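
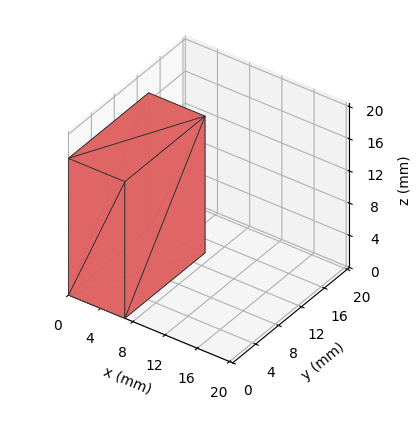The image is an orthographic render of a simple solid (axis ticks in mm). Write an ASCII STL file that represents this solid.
Reading the render: the shape is a rectangular box, roughly 7 × 14 mm footprint and 17 mm tall (dimensions read to the nearest mm from the axis ticks). For the STL, each face is triangulated and given an outward normal.

solid part
  facet normal 0.0000 0.0000 -1.0000
    outer loop
      vertex 7.0 14.0 0.0
      vertex 7.0 0.0 0.0
      vertex 0.0 0.0 0.0
    endloop
  endfacet
  facet normal 0.0000 0.0000 -1.0000
    outer loop
      vertex 0.0 14.0 0.0
      vertex 7.0 14.0 0.0
      vertex 0.0 0.0 0.0
    endloop
  endfacet
  facet normal 0.0000 0.0000 1.0000
    outer loop
      vertex 0.0 0.0 17.0
      vertex 7.0 0.0 17.0
      vertex 7.0 14.0 17.0
    endloop
  endfacet
  facet normal 0.0000 0.0000 1.0000
    outer loop
      vertex 0.0 0.0 17.0
      vertex 7.0 14.0 17.0
      vertex 0.0 14.0 17.0
    endloop
  endfacet
  facet normal 0.0000 -1.0000 0.0000
    outer loop
      vertex 0.0 0.0 0.0
      vertex 7.0 0.0 0.0
      vertex 7.0 0.0 17.0
    endloop
  endfacet
  facet normal 0.0000 -1.0000 0.0000
    outer loop
      vertex 0.0 0.0 0.0
      vertex 7.0 0.0 17.0
      vertex 0.0 0.0 17.0
    endloop
  endfacet
  facet normal 0.0000 1.0000 0.0000
    outer loop
      vertex 7.0 14.0 17.0
      vertex 7.0 14.0 0.0
      vertex 0.0 14.0 0.0
    endloop
  endfacet
  facet normal 0.0000 1.0000 0.0000
    outer loop
      vertex 0.0 14.0 17.0
      vertex 7.0 14.0 17.0
      vertex 0.0 14.0 0.0
    endloop
  endfacet
  facet normal -1.0000 0.0000 0.0000
    outer loop
      vertex 0.0 14.0 17.0
      vertex 0.0 14.0 0.0
      vertex 0.0 0.0 0.0
    endloop
  endfacet
  facet normal -1.0000 0.0000 0.0000
    outer loop
      vertex 0.0 0.0 17.0
      vertex 0.0 14.0 17.0
      vertex 0.0 0.0 0.0
    endloop
  endfacet
  facet normal 1.0000 0.0000 0.0000
    outer loop
      vertex 7.0 0.0 0.0
      vertex 7.0 14.0 0.0
      vertex 7.0 14.0 17.0
    endloop
  endfacet
  facet normal 1.0000 0.0000 0.0000
    outer loop
      vertex 7.0 0.0 0.0
      vertex 7.0 14.0 17.0
      vertex 7.0 0.0 17.0
    endloop
  endfacet
endsolid part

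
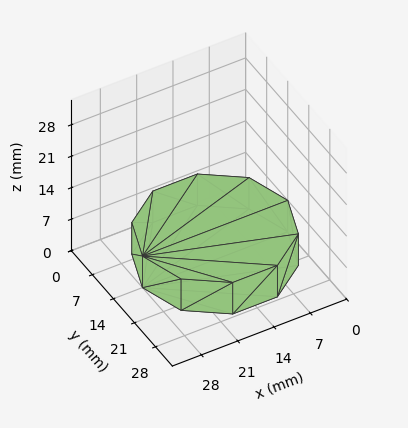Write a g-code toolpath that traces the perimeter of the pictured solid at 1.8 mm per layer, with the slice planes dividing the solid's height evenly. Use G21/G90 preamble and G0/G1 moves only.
Reading the render: the shape is a regular 10-sided prism (a cylinder approximated with 10 flat sides), circumscribed radius ≈ 14 mm, height ≈ 7 mm (dimensions read to the nearest mm from the axis ticks). For the g-code, the solid's height is divided into equal slices at the stated Δz and each level perimeter traced with G1 moves after a G0 lift.

; perimeter-only toolpath
G21 ; units = mm
G90 ; absolute positioning
G28 ; home
; layer 1
G0 Z1.8
G0 X28.0 Y14.0
G1 X25.3 Y22.2
G1 X18.3 Y27.3
G1 X9.7 Y27.3
G1 X2.7 Y22.2
G1 X0.0 Y14.0
G1 X2.7 Y5.8
G1 X9.7 Y0.7
G1 X18.3 Y0.7
G1 X25.3 Y5.8
G1 X28.0 Y14.0
; layer 2
G0 Z3.5
G0 X28.0 Y14.0
G1 X25.3 Y22.2
G1 X18.3 Y27.3
G1 X9.7 Y27.3
G1 X2.7 Y22.2
G1 X0.0 Y14.0
G1 X2.7 Y5.8
G1 X9.7 Y0.7
G1 X18.3 Y0.7
G1 X25.3 Y5.8
G1 X28.0 Y14.0
; layer 3
G0 Z5.2
G0 X28.0 Y14.0
G1 X25.3 Y22.2
G1 X18.3 Y27.3
G1 X9.7 Y27.3
G1 X2.7 Y22.2
G1 X0.0 Y14.0
G1 X2.7 Y5.8
G1 X9.7 Y0.7
G1 X18.3 Y0.7
G1 X25.3 Y5.8
G1 X28.0 Y14.0
; layer 4
G0 Z7.0
G0 X28.0 Y14.0
G1 X25.3 Y22.2
G1 X18.3 Y27.3
G1 X9.7 Y27.3
G1 X2.7 Y22.2
G1 X0.0 Y14.0
G1 X2.7 Y5.8
G1 X9.7 Y0.7
G1 X18.3 Y0.7
G1 X25.3 Y5.8
G1 X28.0 Y14.0
M2 ; end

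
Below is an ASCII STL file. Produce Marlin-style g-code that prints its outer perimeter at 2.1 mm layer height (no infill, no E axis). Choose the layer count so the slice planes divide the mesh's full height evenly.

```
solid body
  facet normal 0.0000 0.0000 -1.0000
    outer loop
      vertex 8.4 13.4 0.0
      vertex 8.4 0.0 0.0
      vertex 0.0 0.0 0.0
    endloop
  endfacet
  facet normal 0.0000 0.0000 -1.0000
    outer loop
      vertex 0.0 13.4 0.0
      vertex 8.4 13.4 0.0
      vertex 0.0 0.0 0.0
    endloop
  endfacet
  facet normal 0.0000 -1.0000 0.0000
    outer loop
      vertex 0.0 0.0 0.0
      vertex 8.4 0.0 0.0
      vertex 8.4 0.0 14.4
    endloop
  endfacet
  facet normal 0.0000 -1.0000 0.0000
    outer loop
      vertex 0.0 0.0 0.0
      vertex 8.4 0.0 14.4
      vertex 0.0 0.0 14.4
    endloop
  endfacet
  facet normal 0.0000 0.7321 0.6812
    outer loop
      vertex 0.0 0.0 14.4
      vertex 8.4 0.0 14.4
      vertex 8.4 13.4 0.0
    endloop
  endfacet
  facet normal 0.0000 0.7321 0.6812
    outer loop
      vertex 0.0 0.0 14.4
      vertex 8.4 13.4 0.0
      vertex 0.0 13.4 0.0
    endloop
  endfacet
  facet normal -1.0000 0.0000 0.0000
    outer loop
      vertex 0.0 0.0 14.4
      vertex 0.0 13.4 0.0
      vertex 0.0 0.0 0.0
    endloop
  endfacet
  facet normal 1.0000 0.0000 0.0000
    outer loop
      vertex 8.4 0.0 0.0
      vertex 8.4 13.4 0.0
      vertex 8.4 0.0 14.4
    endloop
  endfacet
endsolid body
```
; perimeter-only toolpath
G21 ; units = mm
G90 ; absolute positioning
G28 ; home
; layer 1
G0 Z2.1
G0 X0.0 Y0.0
G1 X8.4 Y0.0
G1 X8.4 Y11.5
G1 X0.0 Y11.5
G1 X0.0 Y0.0
; layer 2
G0 Z4.1
G0 X0.0 Y0.0
G1 X8.4 Y0.0
G1 X8.4 Y9.6
G1 X0.0 Y9.6
G1 X0.0 Y0.0
; layer 3
G0 Z6.2
G0 X0.0 Y0.0
G1 X8.4 Y0.0
G1 X8.4 Y7.7
G1 X0.0 Y7.7
G1 X0.0 Y0.0
; layer 4
G0 Z8.2
G0 X0.0 Y0.0
G1 X8.4 Y0.0
G1 X8.4 Y5.7
G1 X0.0 Y5.7
G1 X0.0 Y0.0
; layer 5
G0 Z10.3
G0 X0.0 Y0.0
G1 X8.4 Y0.0
G1 X8.4 Y3.8
G1 X0.0 Y3.8
G1 X0.0 Y0.0
; layer 6
G0 Z12.3
G0 X0.0 Y0.0
G1 X8.4 Y0.0
G1 X8.4 Y1.9
G1 X0.0 Y1.9
G1 X0.0 Y0.0
M2 ; end

The solid is a wedge (ramp): 8.4 × 13.4 mm base, rising to 14.4 mm along the y=0 edge and sloping linearly to z=0 at y=13.4. Slicing at Δz = 2.1 mm — 7 equal slices spanning the solid's height, so layer i sits at z = i·h/7 — gives 6 non-empty perimeters. Each is a 4-segment closed polygon; G0 lifts to the layer z and rapids to the start vertex, then G1 traces the edges. The cross-section shrinks linearly with z (the slice at the apex is degenerate and omitted).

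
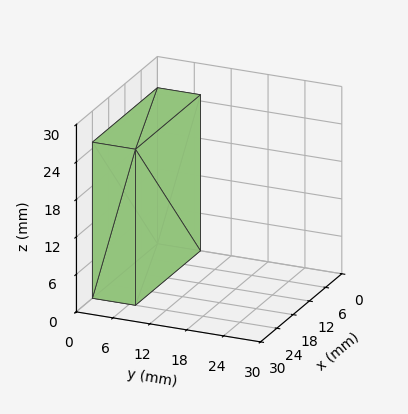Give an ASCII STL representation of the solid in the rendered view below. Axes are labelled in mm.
Reading the render: the shape is a rectangular box, roughly 24 × 7 mm footprint and 25 mm tall (dimensions read to the nearest mm from the axis ticks). For the STL, each face is triangulated and given an outward normal.

solid part
  facet normal 0.0000 0.0000 -1.0000
    outer loop
      vertex 24.00 7.00 0.00
      vertex 24.00 0.00 0.00
      vertex 0.00 0.00 0.00
    endloop
  endfacet
  facet normal 0.0000 0.0000 -1.0000
    outer loop
      vertex 0.00 7.00 0.00
      vertex 24.00 7.00 0.00
      vertex 0.00 0.00 0.00
    endloop
  endfacet
  facet normal 0.0000 0.0000 1.0000
    outer loop
      vertex 0.00 0.00 25.00
      vertex 24.00 0.00 25.00
      vertex 24.00 7.00 25.00
    endloop
  endfacet
  facet normal 0.0000 0.0000 1.0000
    outer loop
      vertex 0.00 0.00 25.00
      vertex 24.00 7.00 25.00
      vertex 0.00 7.00 25.00
    endloop
  endfacet
  facet normal 0.0000 -1.0000 0.0000
    outer loop
      vertex 0.00 0.00 0.00
      vertex 24.00 0.00 0.00
      vertex 24.00 0.00 25.00
    endloop
  endfacet
  facet normal 0.0000 -1.0000 0.0000
    outer loop
      vertex 0.00 0.00 0.00
      vertex 24.00 0.00 25.00
      vertex 0.00 0.00 25.00
    endloop
  endfacet
  facet normal 0.0000 1.0000 0.0000
    outer loop
      vertex 24.00 7.00 25.00
      vertex 24.00 7.00 0.00
      vertex 0.00 7.00 0.00
    endloop
  endfacet
  facet normal 0.0000 1.0000 0.0000
    outer loop
      vertex 0.00 7.00 25.00
      vertex 24.00 7.00 25.00
      vertex 0.00 7.00 0.00
    endloop
  endfacet
  facet normal -1.0000 0.0000 0.0000
    outer loop
      vertex 0.00 7.00 25.00
      vertex 0.00 7.00 0.00
      vertex 0.00 0.00 0.00
    endloop
  endfacet
  facet normal -1.0000 0.0000 0.0000
    outer loop
      vertex 0.00 0.00 25.00
      vertex 0.00 7.00 25.00
      vertex 0.00 0.00 0.00
    endloop
  endfacet
  facet normal 1.0000 0.0000 0.0000
    outer loop
      vertex 24.00 0.00 0.00
      vertex 24.00 7.00 0.00
      vertex 24.00 7.00 25.00
    endloop
  endfacet
  facet normal 1.0000 0.0000 0.0000
    outer loop
      vertex 24.00 0.00 0.00
      vertex 24.00 7.00 25.00
      vertex 24.00 0.00 25.00
    endloop
  endfacet
endsolid part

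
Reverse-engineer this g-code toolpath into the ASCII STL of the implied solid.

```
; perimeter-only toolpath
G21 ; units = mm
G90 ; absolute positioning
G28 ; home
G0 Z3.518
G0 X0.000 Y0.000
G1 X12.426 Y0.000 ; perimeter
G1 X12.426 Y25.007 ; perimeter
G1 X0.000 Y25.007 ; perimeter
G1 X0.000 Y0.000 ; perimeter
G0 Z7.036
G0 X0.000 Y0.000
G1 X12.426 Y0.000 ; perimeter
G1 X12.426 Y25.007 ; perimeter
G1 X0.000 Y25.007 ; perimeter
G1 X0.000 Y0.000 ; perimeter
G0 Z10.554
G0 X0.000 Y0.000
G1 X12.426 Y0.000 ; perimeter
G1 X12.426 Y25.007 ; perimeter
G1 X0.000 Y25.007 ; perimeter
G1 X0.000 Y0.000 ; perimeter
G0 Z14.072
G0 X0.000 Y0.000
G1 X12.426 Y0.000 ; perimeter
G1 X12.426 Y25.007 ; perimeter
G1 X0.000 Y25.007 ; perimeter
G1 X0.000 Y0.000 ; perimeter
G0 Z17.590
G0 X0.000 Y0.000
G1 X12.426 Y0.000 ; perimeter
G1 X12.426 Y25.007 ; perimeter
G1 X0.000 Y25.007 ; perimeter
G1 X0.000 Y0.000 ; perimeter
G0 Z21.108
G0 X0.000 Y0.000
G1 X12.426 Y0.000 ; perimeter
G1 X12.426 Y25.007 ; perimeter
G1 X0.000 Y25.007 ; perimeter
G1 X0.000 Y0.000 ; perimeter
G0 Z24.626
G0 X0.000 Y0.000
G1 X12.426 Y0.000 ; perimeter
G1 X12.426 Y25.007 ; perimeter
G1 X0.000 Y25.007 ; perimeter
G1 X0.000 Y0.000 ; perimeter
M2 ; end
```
solid part
  facet normal 0.0000 0.0000 -1.0000
    outer loop
      vertex 12.426 25.007 0.000
      vertex 12.426 0.000 0.000
      vertex 0.000 0.000 0.000
    endloop
  endfacet
  facet normal 0.0000 0.0000 -1.0000
    outer loop
      vertex 0.000 25.007 0.000
      vertex 12.426 25.007 0.000
      vertex 0.000 0.000 0.000
    endloop
  endfacet
  facet normal 0.0000 0.0000 1.0000
    outer loop
      vertex 0.000 0.000 24.626
      vertex 12.426 0.000 24.626
      vertex 12.426 25.007 24.626
    endloop
  endfacet
  facet normal 0.0000 0.0000 1.0000
    outer loop
      vertex 0.000 0.000 24.626
      vertex 12.426 25.007 24.626
      vertex 0.000 25.007 24.626
    endloop
  endfacet
  facet normal 0.0000 -1.0000 0.0000
    outer loop
      vertex 0.000 0.000 0.000
      vertex 12.426 0.000 0.000
      vertex 12.426 0.000 24.626
    endloop
  endfacet
  facet normal 0.0000 -1.0000 0.0000
    outer loop
      vertex 0.000 0.000 0.000
      vertex 12.426 0.000 24.626
      vertex 0.000 0.000 24.626
    endloop
  endfacet
  facet normal 0.0000 1.0000 0.0000
    outer loop
      vertex 12.426 25.007 24.626
      vertex 12.426 25.007 0.000
      vertex 0.000 25.007 0.000
    endloop
  endfacet
  facet normal 0.0000 1.0000 0.0000
    outer loop
      vertex 0.000 25.007 24.626
      vertex 12.426 25.007 24.626
      vertex 0.000 25.007 0.000
    endloop
  endfacet
  facet normal -1.0000 0.0000 0.0000
    outer loop
      vertex 0.000 25.007 24.626
      vertex 0.000 25.007 0.000
      vertex 0.000 0.000 0.000
    endloop
  endfacet
  facet normal -1.0000 0.0000 0.0000
    outer loop
      vertex 0.000 0.000 24.626
      vertex 0.000 25.007 24.626
      vertex 0.000 0.000 0.000
    endloop
  endfacet
  facet normal 1.0000 0.0000 0.0000
    outer loop
      vertex 12.426 0.000 0.000
      vertex 12.426 25.007 0.000
      vertex 12.426 25.007 24.626
    endloop
  endfacet
  facet normal 1.0000 0.0000 0.0000
    outer loop
      vertex 12.426 0.000 0.000
      vertex 12.426 25.007 24.626
      vertex 12.426 0.000 24.626
    endloop
  endfacet
endsolid part

The G0 Z moves step by Δz≈3.518 mm. Every layer's G1 loop is the same polygon, so the solid is a straight extrusion of it from z=0 to z≈24.6. Closing with flat bottom and top caps and triangulating gives 12 facets — a rectangular box, roughly 12.4 × 25 mm footprint and 24.6 mm tall.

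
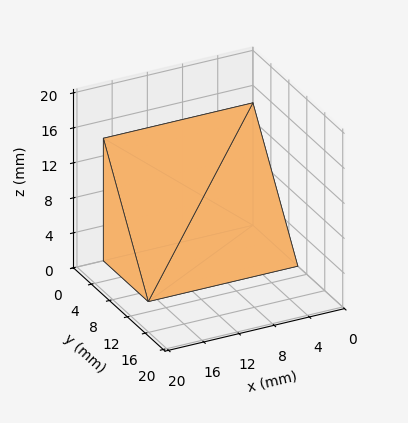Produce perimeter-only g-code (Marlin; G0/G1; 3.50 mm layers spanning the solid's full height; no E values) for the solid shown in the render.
Reading the render: the shape is a wedge (ramp): 17 × 10 mm base, rising to 14 mm along the y=0 edge and sloping linearly to z=0 at y=10 (dimensions read to the nearest mm from the axis ticks). For the g-code, the solid's height is divided into equal slices at the stated Δz and each level perimeter traced with G1 moves after a G0 lift.

; perimeter-only toolpath
G21 ; units = mm
G90 ; absolute positioning
G28 ; home
; layer 1
G0 Z3.50
G0 X0.00 Y0.00
G1 X17.00 Y0.00
G1 X17.00 Y7.50
G1 X0.00 Y7.50
G1 X0.00 Y0.00
; layer 2
G0 Z7.00
G0 X0.00 Y0.00
G1 X17.00 Y0.00
G1 X17.00 Y5.00
G1 X0.00 Y5.00
G1 X0.00 Y0.00
; layer 3
G0 Z10.50
G0 X0.00 Y0.00
G1 X17.00 Y0.00
G1 X17.00 Y2.50
G1 X0.00 Y2.50
G1 X0.00 Y0.00
M2 ; end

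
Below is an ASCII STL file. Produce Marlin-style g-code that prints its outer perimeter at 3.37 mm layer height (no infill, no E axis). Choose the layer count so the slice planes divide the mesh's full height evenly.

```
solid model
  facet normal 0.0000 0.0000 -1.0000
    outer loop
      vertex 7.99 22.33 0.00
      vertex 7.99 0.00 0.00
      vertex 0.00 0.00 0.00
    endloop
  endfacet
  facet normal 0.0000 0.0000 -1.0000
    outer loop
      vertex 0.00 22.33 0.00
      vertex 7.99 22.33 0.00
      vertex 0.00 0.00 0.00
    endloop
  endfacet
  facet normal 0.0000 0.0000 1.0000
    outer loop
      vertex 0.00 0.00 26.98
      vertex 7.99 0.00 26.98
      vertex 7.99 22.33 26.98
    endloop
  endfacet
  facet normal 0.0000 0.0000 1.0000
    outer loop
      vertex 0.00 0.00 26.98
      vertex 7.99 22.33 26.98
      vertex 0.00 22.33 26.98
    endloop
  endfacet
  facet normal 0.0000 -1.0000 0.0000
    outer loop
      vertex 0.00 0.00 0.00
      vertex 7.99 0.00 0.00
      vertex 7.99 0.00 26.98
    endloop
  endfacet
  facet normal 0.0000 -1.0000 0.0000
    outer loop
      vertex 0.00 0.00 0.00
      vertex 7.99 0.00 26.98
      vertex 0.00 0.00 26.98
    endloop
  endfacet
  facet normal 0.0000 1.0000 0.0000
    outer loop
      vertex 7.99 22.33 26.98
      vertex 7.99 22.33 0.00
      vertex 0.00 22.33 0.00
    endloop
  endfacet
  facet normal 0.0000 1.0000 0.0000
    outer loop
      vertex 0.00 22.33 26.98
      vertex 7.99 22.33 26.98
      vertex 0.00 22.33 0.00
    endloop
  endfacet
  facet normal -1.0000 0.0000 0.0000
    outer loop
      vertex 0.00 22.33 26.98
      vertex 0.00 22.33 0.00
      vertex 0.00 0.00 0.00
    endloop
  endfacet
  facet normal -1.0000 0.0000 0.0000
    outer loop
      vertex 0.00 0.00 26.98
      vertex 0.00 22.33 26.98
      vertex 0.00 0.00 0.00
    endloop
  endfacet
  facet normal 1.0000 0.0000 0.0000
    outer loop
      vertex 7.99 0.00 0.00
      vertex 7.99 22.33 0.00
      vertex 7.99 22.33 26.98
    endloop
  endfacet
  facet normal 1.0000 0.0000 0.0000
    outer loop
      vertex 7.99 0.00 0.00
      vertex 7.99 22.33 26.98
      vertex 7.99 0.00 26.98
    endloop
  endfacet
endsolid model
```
; perimeter-only toolpath
G21 ; units = mm
G90 ; absolute positioning
G28 ; home
; layer 1
G0 Z3.37
G0 X0.00 Y0.00
G1 X7.99 Y0.00
G1 X7.99 Y22.33
G1 X0.00 Y22.33
G1 X0.00 Y0.00
; layer 2
G0 Z6.75
G0 X0.00 Y0.00
G1 X7.99 Y0.00
G1 X7.99 Y22.33
G1 X0.00 Y22.33
G1 X0.00 Y0.00
; layer 3
G0 Z10.12
G0 X0.00 Y0.00
G1 X7.99 Y0.00
G1 X7.99 Y22.33
G1 X0.00 Y22.33
G1 X0.00 Y0.00
; layer 4
G0 Z13.49
G0 X0.00 Y0.00
G1 X7.99 Y0.00
G1 X7.99 Y22.33
G1 X0.00 Y22.33
G1 X0.00 Y0.00
; layer 5
G0 Z16.86
G0 X0.00 Y0.00
G1 X7.99 Y0.00
G1 X7.99 Y22.33
G1 X0.00 Y22.33
G1 X0.00 Y0.00
; layer 6
G0 Z20.23
G0 X0.00 Y0.00
G1 X7.99 Y0.00
G1 X7.99 Y22.33
G1 X0.00 Y22.33
G1 X0.00 Y0.00
; layer 7
G0 Z23.61
G0 X0.00 Y0.00
G1 X7.99 Y0.00
G1 X7.99 Y22.33
G1 X0.00 Y22.33
G1 X0.00 Y0.00
; layer 8
G0 Z26.98
G0 X0.00 Y0.00
G1 X7.99 Y0.00
G1 X7.99 Y22.33
G1 X0.00 Y22.33
G1 X0.00 Y0.00
M2 ; end

The solid is a rectangular box, roughly 7.99 × 22.3 mm footprint and 27 mm tall. Slicing at Δz = 3.37 mm — 8 equal slices spanning the solid's height, so layer i sits at z = i·h/8 — gives 8 non-empty perimeters. Each is a 4-segment closed polygon; G0 lifts to the layer z and rapids to the start vertex, then G1 traces the edges.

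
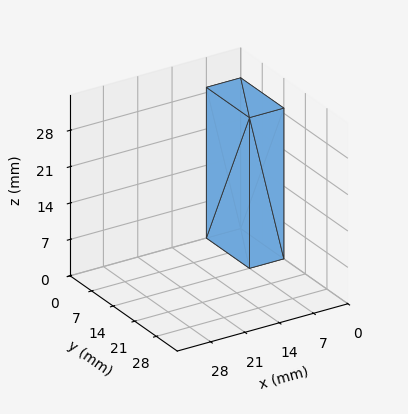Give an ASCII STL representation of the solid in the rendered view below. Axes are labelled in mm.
Reading the render: the shape is a rectangular box, roughly 7 × 14 mm footprint and 29 mm tall (dimensions read to the nearest mm from the axis ticks). For the STL, each face is triangulated and given an outward normal.

solid part
  facet normal 0.0000 0.0000 -1.0000
    outer loop
      vertex 7.00 14.00 0.00
      vertex 7.00 0.00 0.00
      vertex 0.00 0.00 0.00
    endloop
  endfacet
  facet normal 0.0000 0.0000 -1.0000
    outer loop
      vertex 0.00 14.00 0.00
      vertex 7.00 14.00 0.00
      vertex 0.00 0.00 0.00
    endloop
  endfacet
  facet normal 0.0000 0.0000 1.0000
    outer loop
      vertex 0.00 0.00 29.00
      vertex 7.00 0.00 29.00
      vertex 7.00 14.00 29.00
    endloop
  endfacet
  facet normal 0.0000 0.0000 1.0000
    outer loop
      vertex 0.00 0.00 29.00
      vertex 7.00 14.00 29.00
      vertex 0.00 14.00 29.00
    endloop
  endfacet
  facet normal 0.0000 -1.0000 0.0000
    outer loop
      vertex 0.00 0.00 0.00
      vertex 7.00 0.00 0.00
      vertex 7.00 0.00 29.00
    endloop
  endfacet
  facet normal 0.0000 -1.0000 0.0000
    outer loop
      vertex 0.00 0.00 0.00
      vertex 7.00 0.00 29.00
      vertex 0.00 0.00 29.00
    endloop
  endfacet
  facet normal 0.0000 1.0000 0.0000
    outer loop
      vertex 7.00 14.00 29.00
      vertex 7.00 14.00 0.00
      vertex 0.00 14.00 0.00
    endloop
  endfacet
  facet normal 0.0000 1.0000 0.0000
    outer loop
      vertex 0.00 14.00 29.00
      vertex 7.00 14.00 29.00
      vertex 0.00 14.00 0.00
    endloop
  endfacet
  facet normal -1.0000 0.0000 0.0000
    outer loop
      vertex 0.00 14.00 29.00
      vertex 0.00 14.00 0.00
      vertex 0.00 0.00 0.00
    endloop
  endfacet
  facet normal -1.0000 0.0000 0.0000
    outer loop
      vertex 0.00 0.00 29.00
      vertex 0.00 14.00 29.00
      vertex 0.00 0.00 0.00
    endloop
  endfacet
  facet normal 1.0000 0.0000 0.0000
    outer loop
      vertex 7.00 0.00 0.00
      vertex 7.00 14.00 0.00
      vertex 7.00 14.00 29.00
    endloop
  endfacet
  facet normal 1.0000 0.0000 0.0000
    outer loop
      vertex 7.00 0.00 0.00
      vertex 7.00 14.00 29.00
      vertex 7.00 0.00 29.00
    endloop
  endfacet
endsolid part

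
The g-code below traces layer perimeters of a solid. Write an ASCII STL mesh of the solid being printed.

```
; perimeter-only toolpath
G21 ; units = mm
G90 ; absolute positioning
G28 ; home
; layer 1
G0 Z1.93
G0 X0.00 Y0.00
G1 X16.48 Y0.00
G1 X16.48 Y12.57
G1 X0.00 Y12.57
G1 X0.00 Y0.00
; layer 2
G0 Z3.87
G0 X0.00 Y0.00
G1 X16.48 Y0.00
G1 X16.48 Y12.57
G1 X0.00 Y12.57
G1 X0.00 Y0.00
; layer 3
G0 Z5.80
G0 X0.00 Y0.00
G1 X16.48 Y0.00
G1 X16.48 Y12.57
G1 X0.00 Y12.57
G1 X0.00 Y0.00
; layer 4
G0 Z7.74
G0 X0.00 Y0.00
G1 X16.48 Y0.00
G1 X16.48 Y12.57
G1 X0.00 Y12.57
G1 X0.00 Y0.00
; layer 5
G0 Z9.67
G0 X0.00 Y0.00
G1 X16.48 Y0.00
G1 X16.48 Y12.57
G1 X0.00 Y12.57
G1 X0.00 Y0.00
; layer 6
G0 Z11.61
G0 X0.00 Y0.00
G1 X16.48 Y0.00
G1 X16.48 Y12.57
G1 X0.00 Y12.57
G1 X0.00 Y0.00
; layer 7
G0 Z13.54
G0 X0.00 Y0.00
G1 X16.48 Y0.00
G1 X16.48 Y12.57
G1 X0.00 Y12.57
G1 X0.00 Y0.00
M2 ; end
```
solid part
  facet normal 0.0000 0.0000 -1.0000
    outer loop
      vertex 16.48 12.57 0.00
      vertex 16.48 0.00 0.00
      vertex 0.00 0.00 0.00
    endloop
  endfacet
  facet normal 0.0000 0.0000 -1.0000
    outer loop
      vertex 0.00 12.57 0.00
      vertex 16.48 12.57 0.00
      vertex 0.00 0.00 0.00
    endloop
  endfacet
  facet normal 0.0000 0.0000 1.0000
    outer loop
      vertex 0.00 0.00 13.54
      vertex 16.48 0.00 13.54
      vertex 16.48 12.57 13.54
    endloop
  endfacet
  facet normal 0.0000 0.0000 1.0000
    outer loop
      vertex 0.00 0.00 13.54
      vertex 16.48 12.57 13.54
      vertex 0.00 12.57 13.54
    endloop
  endfacet
  facet normal 0.0000 -1.0000 0.0000
    outer loop
      vertex 0.00 0.00 0.00
      vertex 16.48 0.00 0.00
      vertex 16.48 0.00 13.54
    endloop
  endfacet
  facet normal 0.0000 -1.0000 0.0000
    outer loop
      vertex 0.00 0.00 0.00
      vertex 16.48 0.00 13.54
      vertex 0.00 0.00 13.54
    endloop
  endfacet
  facet normal 0.0000 1.0000 0.0000
    outer loop
      vertex 16.48 12.57 13.54
      vertex 16.48 12.57 0.00
      vertex 0.00 12.57 0.00
    endloop
  endfacet
  facet normal 0.0000 1.0000 0.0000
    outer loop
      vertex 0.00 12.57 13.54
      vertex 16.48 12.57 13.54
      vertex 0.00 12.57 0.00
    endloop
  endfacet
  facet normal -1.0000 0.0000 0.0000
    outer loop
      vertex 0.00 12.57 13.54
      vertex 0.00 12.57 0.00
      vertex 0.00 0.00 0.00
    endloop
  endfacet
  facet normal -1.0000 0.0000 0.0000
    outer loop
      vertex 0.00 0.00 13.54
      vertex 0.00 12.57 13.54
      vertex 0.00 0.00 0.00
    endloop
  endfacet
  facet normal 1.0000 0.0000 0.0000
    outer loop
      vertex 16.48 0.00 0.00
      vertex 16.48 12.57 0.00
      vertex 16.48 12.57 13.54
    endloop
  endfacet
  facet normal 1.0000 0.0000 0.0000
    outer loop
      vertex 16.48 0.00 0.00
      vertex 16.48 12.57 13.54
      vertex 16.48 0.00 13.54
    endloop
  endfacet
endsolid part

The G0 Z moves step by Δz≈1.93 mm. Every layer's G1 loop is the same polygon, so the solid is a straight extrusion of it from z=0 to z≈13.5. Closing with flat bottom and top caps and triangulating gives 12 facets — a rectangular box, roughly 16.5 × 12.6 mm footprint and 13.5 mm tall.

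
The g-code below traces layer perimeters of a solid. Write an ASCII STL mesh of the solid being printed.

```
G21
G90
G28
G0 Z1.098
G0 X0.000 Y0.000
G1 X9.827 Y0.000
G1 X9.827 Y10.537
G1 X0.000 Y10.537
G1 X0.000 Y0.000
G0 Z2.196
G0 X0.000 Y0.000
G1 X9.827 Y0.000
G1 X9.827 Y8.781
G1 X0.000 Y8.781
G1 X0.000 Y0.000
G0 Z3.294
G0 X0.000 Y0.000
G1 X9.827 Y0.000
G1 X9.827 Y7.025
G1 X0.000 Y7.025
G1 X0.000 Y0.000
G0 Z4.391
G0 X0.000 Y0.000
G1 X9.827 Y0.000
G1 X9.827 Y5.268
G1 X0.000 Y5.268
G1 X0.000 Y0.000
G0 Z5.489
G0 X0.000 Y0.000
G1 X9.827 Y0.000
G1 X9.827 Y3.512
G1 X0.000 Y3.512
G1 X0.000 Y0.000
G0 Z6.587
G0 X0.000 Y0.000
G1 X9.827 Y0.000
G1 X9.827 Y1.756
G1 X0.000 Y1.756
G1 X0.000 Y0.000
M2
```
solid part
  facet normal 0.0000 0.0000 -1.0000
    outer loop
      vertex 9.827 12.293 0.000
      vertex 9.827 0.000 0.000
      vertex 0.000 0.000 0.000
    endloop
  endfacet
  facet normal 0.0000 0.0000 -1.0000
    outer loop
      vertex 0.000 12.293 0.000
      vertex 9.827 12.293 0.000
      vertex 0.000 0.000 0.000
    endloop
  endfacet
  facet normal 0.0000 -1.0000 0.0000
    outer loop
      vertex 0.000 0.000 0.000
      vertex 9.827 0.000 0.000
      vertex 9.827 0.000 7.685
    endloop
  endfacet
  facet normal 0.0000 -1.0000 0.0000
    outer loop
      vertex 0.000 0.000 0.000
      vertex 9.827 0.000 7.685
      vertex 0.000 0.000 7.685
    endloop
  endfacet
  facet normal 0.0000 0.5301 0.8479
    outer loop
      vertex 0.000 0.000 7.685
      vertex 9.827 0.000 7.685
      vertex 9.827 12.293 0.000
    endloop
  endfacet
  facet normal 0.0000 0.5301 0.8479
    outer loop
      vertex 0.000 0.000 7.685
      vertex 9.827 12.293 0.000
      vertex 0.000 12.293 0.000
    endloop
  endfacet
  facet normal -1.0000 0.0000 0.0000
    outer loop
      vertex 0.000 0.000 7.685
      vertex 0.000 12.293 0.000
      vertex 0.000 0.000 0.000
    endloop
  endfacet
  facet normal 1.0000 0.0000 0.0000
    outer loop
      vertex 9.827 0.000 0.000
      vertex 9.827 12.293 0.000
      vertex 9.827 0.000 7.685
    endloop
  endfacet
endsolid part

The G0 Z moves step by Δz≈1.098 mm. The G1 loops shrink linearly with z, so the solid tapers from its base footprint up to z≈7.68. Closing with a flat bottom cap and the tapered top and triangulating gives 8 facets — a wedge (ramp): 9.83 × 12.3 mm base, rising to 7.68 mm along the y=0 edge and sloping linearly to z=0 at y=12.3.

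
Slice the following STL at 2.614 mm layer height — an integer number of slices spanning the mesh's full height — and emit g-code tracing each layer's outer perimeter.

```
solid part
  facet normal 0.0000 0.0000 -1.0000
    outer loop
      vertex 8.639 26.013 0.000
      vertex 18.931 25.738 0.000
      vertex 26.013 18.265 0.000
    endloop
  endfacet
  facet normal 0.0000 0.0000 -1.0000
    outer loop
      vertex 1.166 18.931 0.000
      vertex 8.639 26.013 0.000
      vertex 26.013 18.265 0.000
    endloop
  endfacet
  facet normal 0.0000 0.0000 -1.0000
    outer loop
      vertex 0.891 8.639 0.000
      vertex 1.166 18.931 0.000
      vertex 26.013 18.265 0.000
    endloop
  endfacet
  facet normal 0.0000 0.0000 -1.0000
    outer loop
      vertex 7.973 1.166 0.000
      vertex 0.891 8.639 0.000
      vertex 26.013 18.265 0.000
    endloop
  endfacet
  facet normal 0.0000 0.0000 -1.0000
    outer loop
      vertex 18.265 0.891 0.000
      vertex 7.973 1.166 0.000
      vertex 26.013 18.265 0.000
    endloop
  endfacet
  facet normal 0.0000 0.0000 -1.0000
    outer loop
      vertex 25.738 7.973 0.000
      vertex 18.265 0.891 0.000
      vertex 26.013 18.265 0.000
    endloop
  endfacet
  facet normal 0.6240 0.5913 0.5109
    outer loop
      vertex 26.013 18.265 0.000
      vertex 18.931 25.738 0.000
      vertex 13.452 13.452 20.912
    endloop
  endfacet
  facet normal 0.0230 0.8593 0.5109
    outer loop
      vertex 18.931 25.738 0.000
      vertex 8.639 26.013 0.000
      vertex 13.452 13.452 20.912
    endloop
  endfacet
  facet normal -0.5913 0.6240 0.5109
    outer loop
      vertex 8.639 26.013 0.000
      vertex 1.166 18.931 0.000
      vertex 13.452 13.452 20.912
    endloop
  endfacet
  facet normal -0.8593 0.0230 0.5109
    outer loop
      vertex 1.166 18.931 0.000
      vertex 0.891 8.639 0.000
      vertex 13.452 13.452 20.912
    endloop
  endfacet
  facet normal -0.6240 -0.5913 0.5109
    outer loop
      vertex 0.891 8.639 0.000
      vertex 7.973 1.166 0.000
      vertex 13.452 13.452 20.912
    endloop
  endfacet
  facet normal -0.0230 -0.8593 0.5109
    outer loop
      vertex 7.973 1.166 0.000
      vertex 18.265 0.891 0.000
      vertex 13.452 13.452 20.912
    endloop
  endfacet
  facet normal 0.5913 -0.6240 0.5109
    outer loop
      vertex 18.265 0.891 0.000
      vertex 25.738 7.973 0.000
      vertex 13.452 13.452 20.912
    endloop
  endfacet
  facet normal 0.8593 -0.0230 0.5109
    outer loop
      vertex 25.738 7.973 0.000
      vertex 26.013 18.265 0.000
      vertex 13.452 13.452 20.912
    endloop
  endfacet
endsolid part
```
; perimeter-only toolpath
G21 ; units = mm
G90 ; absolute positioning
G28 ; home
; layer 1
G0 Z2.614
G0 X24.443 Y17.663
G1 X18.246 Y24.202
G1 X9.241 Y24.443
G1 X2.702 Y18.246
G1 X2.461 Y9.241
G1 X8.658 Y2.702
G1 X17.663 Y2.461
G1 X24.202 Y8.658
G1 X24.443 Y17.663
; layer 2
G0 Z5.228
G0 X22.873 Y17.062
G1 X17.561 Y22.666
G1 X9.842 Y22.873
G1 X4.237 Y17.561
G1 X4.031 Y9.842
G1 X9.343 Y4.237
G1 X17.062 Y4.031
G1 X22.666 Y9.343
G1 X22.873 Y17.062
; layer 3
G0 Z7.842
G0 X21.303 Y16.460
G1 X16.876 Y21.131
G1 X10.444 Y21.303
G1 X5.773 Y16.876
G1 X5.601 Y10.444
G1 X10.028 Y5.773
G1 X16.460 Y5.601
G1 X21.131 Y10.028
G1 X21.303 Y16.460
; layer 4
G0 Z10.456
G0 X19.733 Y15.858
G1 X16.192 Y19.595
G1 X11.046 Y19.733
G1 X7.309 Y16.192
G1 X7.171 Y11.046
G1 X10.713 Y7.309
G1 X15.858 Y7.171
G1 X19.595 Y10.713
G1 X19.733 Y15.858
; layer 5
G0 Z13.070
G0 X18.162 Y15.257
G1 X15.507 Y18.059
G1 X11.647 Y18.162
G1 X8.845 Y15.507
G1 X8.742 Y11.647
G1 X11.397 Y8.845
G1 X15.257 Y8.742
G1 X18.059 Y11.397
G1 X18.162 Y15.257
; layer 6
G0 Z15.684
G0 X16.592 Y14.655
G1 X14.822 Y16.523
G1 X12.249 Y16.592
G1 X10.380 Y14.822
G1 X10.312 Y12.249
G1 X12.082 Y10.380
G1 X14.655 Y10.312
G1 X16.523 Y12.082
G1 X16.592 Y14.655
; layer 7
G0 Z18.298
G0 X15.022 Y14.054
G1 X14.137 Y14.988
G1 X12.850 Y15.022
G1 X11.916 Y14.137
G1 X11.882 Y12.850
G1 X12.767 Y11.916
G1 X14.054 Y11.882
G1 X14.988 Y12.767
G1 X15.022 Y14.054
M2 ; end

The solid is a regular 8-sided pyramid, base circumscribed radius ≈ 13.5 mm, apex at z ≈ 20.9 mm. Slicing at Δz = 2.614 mm — 8 equal slices spanning the solid's height, so layer i sits at z = i·h/8 — gives 7 non-empty perimeters. Each is a 8-segment closed polygon; G0 lifts to the layer z and rapids to the start vertex, then G1 traces the edges. The cross-section shrinks linearly with z (the slice at the apex is degenerate and omitted).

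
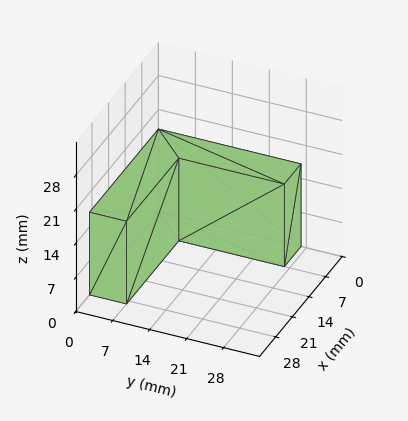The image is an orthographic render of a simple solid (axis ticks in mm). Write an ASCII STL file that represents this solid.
Reading the render: the shape is an L-shaped prism: outer 29 × 27 mm, arm thicknesses ≈ 7 mm (horizontal) and 7 mm (vertical), extruded 17 mm in z (dimensions read to the nearest mm from the axis ticks). For the STL, each face is triangulated and given an outward normal.

solid part
  facet normal 0.0000 0.0000 -1.0000
    outer loop
      vertex 29.0 7.0 0.0
      vertex 29.0 0.0 0.0
      vertex 0.0 0.0 0.0
    endloop
  endfacet
  facet normal 0.0000 0.0000 -1.0000
    outer loop
      vertex 7.0 7.0 0.0
      vertex 29.0 7.0 0.0
      vertex 0.0 0.0 0.0
    endloop
  endfacet
  facet normal 0.0000 0.0000 -1.0000
    outer loop
      vertex 7.0 27.0 0.0
      vertex 7.0 7.0 0.0
      vertex 0.0 0.0 0.0
    endloop
  endfacet
  facet normal 0.0000 0.0000 -1.0000
    outer loop
      vertex 0.0 27.0 0.0
      vertex 7.0 27.0 0.0
      vertex 0.0 0.0 0.0
    endloop
  endfacet
  facet normal 0.0000 0.0000 1.0000
    outer loop
      vertex 0.0 0.0 17.0
      vertex 29.0 0.0 17.0
      vertex 29.0 7.0 17.0
    endloop
  endfacet
  facet normal 0.0000 0.0000 1.0000
    outer loop
      vertex 0.0 0.0 17.0
      vertex 29.0 7.0 17.0
      vertex 7.0 7.0 17.0
    endloop
  endfacet
  facet normal 0.0000 0.0000 1.0000
    outer loop
      vertex 0.0 0.0 17.0
      vertex 7.0 7.0 17.0
      vertex 7.0 27.0 17.0
    endloop
  endfacet
  facet normal 0.0000 0.0000 1.0000
    outer loop
      vertex 0.0 0.0 17.0
      vertex 7.0 27.0 17.0
      vertex 0.0 27.0 17.0
    endloop
  endfacet
  facet normal 0.0000 -1.0000 0.0000
    outer loop
      vertex 0.0 0.0 0.0
      vertex 29.0 0.0 0.0
      vertex 29.0 0.0 17.0
    endloop
  endfacet
  facet normal 0.0000 -1.0000 0.0000
    outer loop
      vertex 0.0 0.0 0.0
      vertex 29.0 0.0 17.0
      vertex 0.0 0.0 17.0
    endloop
  endfacet
  facet normal 1.0000 0.0000 0.0000
    outer loop
      vertex 29.0 0.0 0.0
      vertex 29.0 7.0 0.0
      vertex 29.0 7.0 17.0
    endloop
  endfacet
  facet normal 1.0000 0.0000 0.0000
    outer loop
      vertex 29.0 0.0 0.0
      vertex 29.0 7.0 17.0
      vertex 29.0 0.0 17.0
    endloop
  endfacet
  facet normal 0.0000 1.0000 0.0000
    outer loop
      vertex 29.0 7.0 0.0
      vertex 7.0 7.0 0.0
      vertex 7.0 7.0 17.0
    endloop
  endfacet
  facet normal 0.0000 1.0000 0.0000
    outer loop
      vertex 29.0 7.0 0.0
      vertex 7.0 7.0 17.0
      vertex 29.0 7.0 17.0
    endloop
  endfacet
  facet normal 1.0000 0.0000 0.0000
    outer loop
      vertex 7.0 7.0 0.0
      vertex 7.0 27.0 0.0
      vertex 7.0 27.0 17.0
    endloop
  endfacet
  facet normal 1.0000 0.0000 0.0000
    outer loop
      vertex 7.0 7.0 0.0
      vertex 7.0 27.0 17.0
      vertex 7.0 7.0 17.0
    endloop
  endfacet
  facet normal 0.0000 1.0000 0.0000
    outer loop
      vertex 7.0 27.0 0.0
      vertex 0.0 27.0 0.0
      vertex 0.0 27.0 17.0
    endloop
  endfacet
  facet normal 0.0000 1.0000 0.0000
    outer loop
      vertex 7.0 27.0 0.0
      vertex 0.0 27.0 17.0
      vertex 7.0 27.0 17.0
    endloop
  endfacet
  facet normal -1.0000 0.0000 0.0000
    outer loop
      vertex 0.0 27.0 0.0
      vertex 0.0 0.0 0.0
      vertex 0.0 0.0 17.0
    endloop
  endfacet
  facet normal -1.0000 0.0000 0.0000
    outer loop
      vertex 0.0 27.0 0.0
      vertex 0.0 0.0 17.0
      vertex 0.0 27.0 17.0
    endloop
  endfacet
endsolid part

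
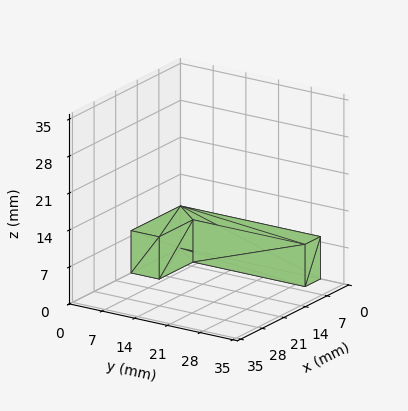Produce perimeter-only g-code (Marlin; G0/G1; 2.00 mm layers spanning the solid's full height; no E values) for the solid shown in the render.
Reading the render: the shape is an L-shaped prism: outer 16 × 30 mm, arm thicknesses ≈ 6 mm (horizontal) and 5 mm (vertical), extruded 8 mm in z (dimensions read to the nearest mm from the axis ticks). For the g-code, the solid's height is divided into equal slices at the stated Δz and each level perimeter traced with G1 moves after a G0 lift.

; perimeter-only toolpath
G21 ; units = mm
G90 ; absolute positioning
G28 ; home
; layer 1
G0 Z2.00
G0 X0.00 Y0.00
G1 X16.00 Y0.00
G1 X16.00 Y6.00
G1 X5.00 Y6.00
G1 X5.00 Y30.00
G1 X0.00 Y30.00
G1 X0.00 Y0.00
; layer 2
G0 Z4.00
G0 X0.00 Y0.00
G1 X16.00 Y0.00
G1 X16.00 Y6.00
G1 X5.00 Y6.00
G1 X5.00 Y30.00
G1 X0.00 Y30.00
G1 X0.00 Y0.00
; layer 3
G0 Z6.00
G0 X0.00 Y0.00
G1 X16.00 Y0.00
G1 X16.00 Y6.00
G1 X5.00 Y6.00
G1 X5.00 Y30.00
G1 X0.00 Y30.00
G1 X0.00 Y0.00
; layer 4
G0 Z8.00
G0 X0.00 Y0.00
G1 X16.00 Y0.00
G1 X16.00 Y6.00
G1 X5.00 Y6.00
G1 X5.00 Y30.00
G1 X0.00 Y30.00
G1 X0.00 Y0.00
M2 ; end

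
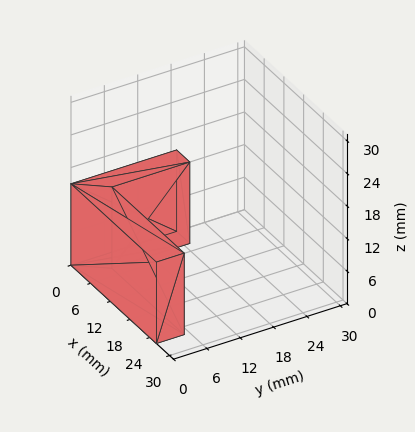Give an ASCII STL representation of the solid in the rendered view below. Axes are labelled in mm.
Reading the render: the shape is an L-shaped prism: outer 26 × 19 mm, arm thicknesses ≈ 5 mm (horizontal) and 4 mm (vertical), extruded 15 mm in z (dimensions read to the nearest mm from the axis ticks). For the STL, each face is triangulated and given an outward normal.

solid part
  facet normal 0.0000 0.0000 -1.0000
    outer loop
      vertex 26.00 5.00 0.00
      vertex 26.00 0.00 0.00
      vertex 0.00 0.00 0.00
    endloop
  endfacet
  facet normal 0.0000 0.0000 -1.0000
    outer loop
      vertex 4.00 5.00 0.00
      vertex 26.00 5.00 0.00
      vertex 0.00 0.00 0.00
    endloop
  endfacet
  facet normal 0.0000 0.0000 -1.0000
    outer loop
      vertex 4.00 19.00 0.00
      vertex 4.00 5.00 0.00
      vertex 0.00 0.00 0.00
    endloop
  endfacet
  facet normal 0.0000 0.0000 -1.0000
    outer loop
      vertex 0.00 19.00 0.00
      vertex 4.00 19.00 0.00
      vertex 0.00 0.00 0.00
    endloop
  endfacet
  facet normal 0.0000 0.0000 1.0000
    outer loop
      vertex 0.00 0.00 15.00
      vertex 26.00 0.00 15.00
      vertex 26.00 5.00 15.00
    endloop
  endfacet
  facet normal 0.0000 0.0000 1.0000
    outer loop
      vertex 0.00 0.00 15.00
      vertex 26.00 5.00 15.00
      vertex 4.00 5.00 15.00
    endloop
  endfacet
  facet normal 0.0000 0.0000 1.0000
    outer loop
      vertex 0.00 0.00 15.00
      vertex 4.00 5.00 15.00
      vertex 4.00 19.00 15.00
    endloop
  endfacet
  facet normal 0.0000 0.0000 1.0000
    outer loop
      vertex 0.00 0.00 15.00
      vertex 4.00 19.00 15.00
      vertex 0.00 19.00 15.00
    endloop
  endfacet
  facet normal 0.0000 -1.0000 0.0000
    outer loop
      vertex 0.00 0.00 0.00
      vertex 26.00 0.00 0.00
      vertex 26.00 0.00 15.00
    endloop
  endfacet
  facet normal 0.0000 -1.0000 0.0000
    outer loop
      vertex 0.00 0.00 0.00
      vertex 26.00 0.00 15.00
      vertex 0.00 0.00 15.00
    endloop
  endfacet
  facet normal 1.0000 0.0000 0.0000
    outer loop
      vertex 26.00 0.00 0.00
      vertex 26.00 5.00 0.00
      vertex 26.00 5.00 15.00
    endloop
  endfacet
  facet normal 1.0000 0.0000 0.0000
    outer loop
      vertex 26.00 0.00 0.00
      vertex 26.00 5.00 15.00
      vertex 26.00 0.00 15.00
    endloop
  endfacet
  facet normal 0.0000 1.0000 0.0000
    outer loop
      vertex 26.00 5.00 0.00
      vertex 4.00 5.00 0.00
      vertex 4.00 5.00 15.00
    endloop
  endfacet
  facet normal 0.0000 1.0000 0.0000
    outer loop
      vertex 26.00 5.00 0.00
      vertex 4.00 5.00 15.00
      vertex 26.00 5.00 15.00
    endloop
  endfacet
  facet normal 1.0000 0.0000 0.0000
    outer loop
      vertex 4.00 5.00 0.00
      vertex 4.00 19.00 0.00
      vertex 4.00 19.00 15.00
    endloop
  endfacet
  facet normal 1.0000 0.0000 0.0000
    outer loop
      vertex 4.00 5.00 0.00
      vertex 4.00 19.00 15.00
      vertex 4.00 5.00 15.00
    endloop
  endfacet
  facet normal 0.0000 1.0000 0.0000
    outer loop
      vertex 4.00 19.00 0.00
      vertex 0.00 19.00 0.00
      vertex 0.00 19.00 15.00
    endloop
  endfacet
  facet normal 0.0000 1.0000 0.0000
    outer loop
      vertex 4.00 19.00 0.00
      vertex 0.00 19.00 15.00
      vertex 4.00 19.00 15.00
    endloop
  endfacet
  facet normal -1.0000 0.0000 0.0000
    outer loop
      vertex 0.00 19.00 0.00
      vertex 0.00 0.00 0.00
      vertex 0.00 0.00 15.00
    endloop
  endfacet
  facet normal -1.0000 0.0000 0.0000
    outer loop
      vertex 0.00 19.00 0.00
      vertex 0.00 0.00 15.00
      vertex 0.00 19.00 15.00
    endloop
  endfacet
endsolid part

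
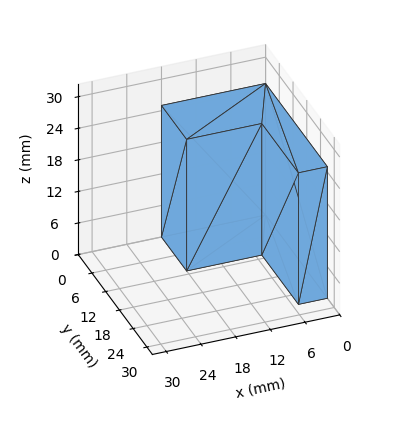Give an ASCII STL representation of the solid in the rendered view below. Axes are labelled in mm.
Reading the render: the shape is an L-shaped prism: outer 18 × 27 mm, arm thicknesses ≈ 11 mm (horizontal) and 5 mm (vertical), extruded 25 mm in z (dimensions read to the nearest mm from the axis ticks). For the STL, each face is triangulated and given an outward normal.

solid part
  facet normal 0.0000 0.0000 -1.0000
    outer loop
      vertex 18.00 11.00 0.00
      vertex 18.00 0.00 0.00
      vertex 0.00 0.00 0.00
    endloop
  endfacet
  facet normal 0.0000 0.0000 -1.0000
    outer loop
      vertex 5.00 11.00 0.00
      vertex 18.00 11.00 0.00
      vertex 0.00 0.00 0.00
    endloop
  endfacet
  facet normal 0.0000 0.0000 -1.0000
    outer loop
      vertex 5.00 27.00 0.00
      vertex 5.00 11.00 0.00
      vertex 0.00 0.00 0.00
    endloop
  endfacet
  facet normal 0.0000 0.0000 -1.0000
    outer loop
      vertex 0.00 27.00 0.00
      vertex 5.00 27.00 0.00
      vertex 0.00 0.00 0.00
    endloop
  endfacet
  facet normal 0.0000 0.0000 1.0000
    outer loop
      vertex 0.00 0.00 25.00
      vertex 18.00 0.00 25.00
      vertex 18.00 11.00 25.00
    endloop
  endfacet
  facet normal 0.0000 0.0000 1.0000
    outer loop
      vertex 0.00 0.00 25.00
      vertex 18.00 11.00 25.00
      vertex 5.00 11.00 25.00
    endloop
  endfacet
  facet normal 0.0000 0.0000 1.0000
    outer loop
      vertex 0.00 0.00 25.00
      vertex 5.00 11.00 25.00
      vertex 5.00 27.00 25.00
    endloop
  endfacet
  facet normal 0.0000 0.0000 1.0000
    outer loop
      vertex 0.00 0.00 25.00
      vertex 5.00 27.00 25.00
      vertex 0.00 27.00 25.00
    endloop
  endfacet
  facet normal 0.0000 -1.0000 0.0000
    outer loop
      vertex 0.00 0.00 0.00
      vertex 18.00 0.00 0.00
      vertex 18.00 0.00 25.00
    endloop
  endfacet
  facet normal 0.0000 -1.0000 0.0000
    outer loop
      vertex 0.00 0.00 0.00
      vertex 18.00 0.00 25.00
      vertex 0.00 0.00 25.00
    endloop
  endfacet
  facet normal 1.0000 0.0000 0.0000
    outer loop
      vertex 18.00 0.00 0.00
      vertex 18.00 11.00 0.00
      vertex 18.00 11.00 25.00
    endloop
  endfacet
  facet normal 1.0000 0.0000 0.0000
    outer loop
      vertex 18.00 0.00 0.00
      vertex 18.00 11.00 25.00
      vertex 18.00 0.00 25.00
    endloop
  endfacet
  facet normal 0.0000 1.0000 0.0000
    outer loop
      vertex 18.00 11.00 0.00
      vertex 5.00 11.00 0.00
      vertex 5.00 11.00 25.00
    endloop
  endfacet
  facet normal 0.0000 1.0000 0.0000
    outer loop
      vertex 18.00 11.00 0.00
      vertex 5.00 11.00 25.00
      vertex 18.00 11.00 25.00
    endloop
  endfacet
  facet normal 1.0000 0.0000 0.0000
    outer loop
      vertex 5.00 11.00 0.00
      vertex 5.00 27.00 0.00
      vertex 5.00 27.00 25.00
    endloop
  endfacet
  facet normal 1.0000 0.0000 0.0000
    outer loop
      vertex 5.00 11.00 0.00
      vertex 5.00 27.00 25.00
      vertex 5.00 11.00 25.00
    endloop
  endfacet
  facet normal 0.0000 1.0000 0.0000
    outer loop
      vertex 5.00 27.00 0.00
      vertex 0.00 27.00 0.00
      vertex 0.00 27.00 25.00
    endloop
  endfacet
  facet normal 0.0000 1.0000 0.0000
    outer loop
      vertex 5.00 27.00 0.00
      vertex 0.00 27.00 25.00
      vertex 5.00 27.00 25.00
    endloop
  endfacet
  facet normal -1.0000 0.0000 0.0000
    outer loop
      vertex 0.00 27.00 0.00
      vertex 0.00 0.00 0.00
      vertex 0.00 0.00 25.00
    endloop
  endfacet
  facet normal -1.0000 0.0000 0.0000
    outer loop
      vertex 0.00 27.00 0.00
      vertex 0.00 0.00 25.00
      vertex 0.00 27.00 25.00
    endloop
  endfacet
endsolid part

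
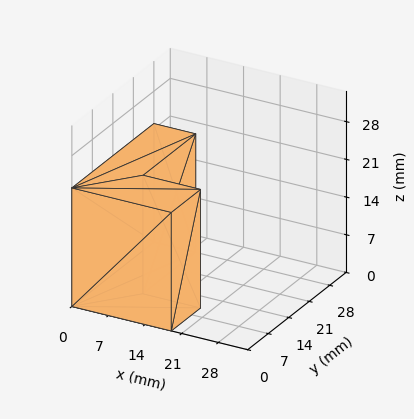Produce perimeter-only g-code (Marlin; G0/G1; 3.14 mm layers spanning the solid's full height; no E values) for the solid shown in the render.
Reading the render: the shape is an L-shaped prism: outer 19 × 28 mm, arm thicknesses ≈ 10 mm (horizontal) and 8 mm (vertical), extruded 22 mm in z (dimensions read to the nearest mm from the axis ticks). For the g-code, the solid's height is divided into equal slices at the stated Δz and each level perimeter traced with G1 moves after a G0 lift.

; perimeter-only toolpath
G21 ; units = mm
G90 ; absolute positioning
G28 ; home
; layer 1
G0 Z3.14
G0 X0.00 Y0.00
G1 X19.00 Y0.00
G1 X19.00 Y10.00
G1 X8.00 Y10.00
G1 X8.00 Y28.00
G1 X0.00 Y28.00
G1 X0.00 Y0.00
; layer 2
G0 Z6.29
G0 X0.00 Y0.00
G1 X19.00 Y0.00
G1 X19.00 Y10.00
G1 X8.00 Y10.00
G1 X8.00 Y28.00
G1 X0.00 Y28.00
G1 X0.00 Y0.00
; layer 3
G0 Z9.43
G0 X0.00 Y0.00
G1 X19.00 Y0.00
G1 X19.00 Y10.00
G1 X8.00 Y10.00
G1 X8.00 Y28.00
G1 X0.00 Y28.00
G1 X0.00 Y0.00
; layer 4
G0 Z12.57
G0 X0.00 Y0.00
G1 X19.00 Y0.00
G1 X19.00 Y10.00
G1 X8.00 Y10.00
G1 X8.00 Y28.00
G1 X0.00 Y28.00
G1 X0.00 Y0.00
; layer 5
G0 Z15.71
G0 X0.00 Y0.00
G1 X19.00 Y0.00
G1 X19.00 Y10.00
G1 X8.00 Y10.00
G1 X8.00 Y28.00
G1 X0.00 Y28.00
G1 X0.00 Y0.00
; layer 6
G0 Z18.86
G0 X0.00 Y0.00
G1 X19.00 Y0.00
G1 X19.00 Y10.00
G1 X8.00 Y10.00
G1 X8.00 Y28.00
G1 X0.00 Y28.00
G1 X0.00 Y0.00
; layer 7
G0 Z22.00
G0 X0.00 Y0.00
G1 X19.00 Y0.00
G1 X19.00 Y10.00
G1 X8.00 Y10.00
G1 X8.00 Y28.00
G1 X0.00 Y28.00
G1 X0.00 Y0.00
M2 ; end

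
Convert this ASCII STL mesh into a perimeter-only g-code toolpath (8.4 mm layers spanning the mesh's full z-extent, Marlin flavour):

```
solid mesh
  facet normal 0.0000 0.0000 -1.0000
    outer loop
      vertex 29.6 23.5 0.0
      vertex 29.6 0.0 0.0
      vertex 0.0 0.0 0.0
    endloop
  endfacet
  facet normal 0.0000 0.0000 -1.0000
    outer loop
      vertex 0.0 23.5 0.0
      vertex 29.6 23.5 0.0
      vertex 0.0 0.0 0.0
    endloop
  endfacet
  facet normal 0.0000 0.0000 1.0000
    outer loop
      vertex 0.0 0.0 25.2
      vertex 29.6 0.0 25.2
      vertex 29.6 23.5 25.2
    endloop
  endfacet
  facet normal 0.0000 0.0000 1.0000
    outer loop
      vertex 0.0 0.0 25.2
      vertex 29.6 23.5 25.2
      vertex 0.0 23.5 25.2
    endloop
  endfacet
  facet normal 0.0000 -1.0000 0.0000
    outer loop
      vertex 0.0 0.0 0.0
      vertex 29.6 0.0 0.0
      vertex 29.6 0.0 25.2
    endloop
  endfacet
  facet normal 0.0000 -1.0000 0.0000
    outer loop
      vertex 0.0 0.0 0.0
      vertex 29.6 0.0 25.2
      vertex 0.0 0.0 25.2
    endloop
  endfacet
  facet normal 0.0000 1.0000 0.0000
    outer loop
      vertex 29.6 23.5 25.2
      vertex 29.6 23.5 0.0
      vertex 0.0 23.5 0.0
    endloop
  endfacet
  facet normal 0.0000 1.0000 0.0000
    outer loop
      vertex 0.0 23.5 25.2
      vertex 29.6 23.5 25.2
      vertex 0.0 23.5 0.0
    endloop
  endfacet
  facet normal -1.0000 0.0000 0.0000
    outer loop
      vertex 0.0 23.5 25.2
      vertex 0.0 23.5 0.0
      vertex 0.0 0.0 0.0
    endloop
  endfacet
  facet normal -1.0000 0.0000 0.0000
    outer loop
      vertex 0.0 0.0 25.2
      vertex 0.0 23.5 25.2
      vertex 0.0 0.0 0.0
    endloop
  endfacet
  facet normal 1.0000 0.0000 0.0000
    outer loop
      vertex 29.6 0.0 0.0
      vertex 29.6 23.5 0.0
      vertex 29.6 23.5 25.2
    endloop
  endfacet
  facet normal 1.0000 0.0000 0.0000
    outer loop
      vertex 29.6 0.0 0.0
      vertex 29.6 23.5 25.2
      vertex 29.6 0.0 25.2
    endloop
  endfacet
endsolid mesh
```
; perimeter-only toolpath
G21 ; units = mm
G90 ; absolute positioning
G28 ; home
; layer 1
G0 Z8.4
G0 X0.0 Y0.0
G1 X29.6 Y0.0
G1 X29.6 Y23.5
G1 X0.0 Y23.5
G1 X0.0 Y0.0
; layer 2
G0 Z16.8
G0 X0.0 Y0.0
G1 X29.6 Y0.0
G1 X29.6 Y23.5
G1 X0.0 Y23.5
G1 X0.0 Y0.0
; layer 3
G0 Z25.2
G0 X0.0 Y0.0
G1 X29.6 Y0.0
G1 X29.6 Y23.5
G1 X0.0 Y23.5
G1 X0.0 Y0.0
M2 ; end

The solid is a rectangular box, roughly 29.6 × 23.5 mm footprint and 25.2 mm tall. Slicing at Δz = 8.4 mm — 3 equal slices spanning the solid's height, so layer i sits at z = i·h/3 — gives 3 non-empty perimeters. Each is a 4-segment closed polygon; G0 lifts to the layer z and rapids to the start vertex, then G1 traces the edges.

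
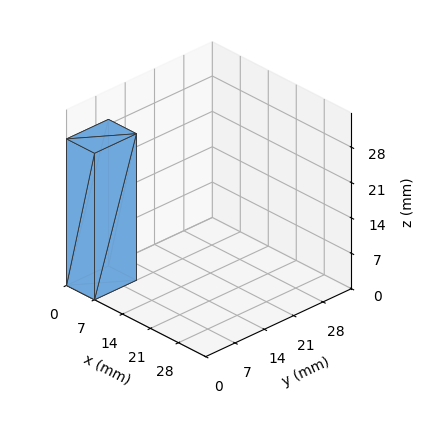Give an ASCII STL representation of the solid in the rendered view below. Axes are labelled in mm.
Reading the render: the shape is a rectangular box, roughly 7 × 10 mm footprint and 29 mm tall (dimensions read to the nearest mm from the axis ticks). For the STL, each face is triangulated and given an outward normal.

solid part
  facet normal 0.0000 0.0000 -1.0000
    outer loop
      vertex 7.000 10.000 0.000
      vertex 7.000 0.000 0.000
      vertex 0.000 0.000 0.000
    endloop
  endfacet
  facet normal 0.0000 0.0000 -1.0000
    outer loop
      vertex 0.000 10.000 0.000
      vertex 7.000 10.000 0.000
      vertex 0.000 0.000 0.000
    endloop
  endfacet
  facet normal 0.0000 0.0000 1.0000
    outer loop
      vertex 0.000 0.000 29.000
      vertex 7.000 0.000 29.000
      vertex 7.000 10.000 29.000
    endloop
  endfacet
  facet normal 0.0000 0.0000 1.0000
    outer loop
      vertex 0.000 0.000 29.000
      vertex 7.000 10.000 29.000
      vertex 0.000 10.000 29.000
    endloop
  endfacet
  facet normal 0.0000 -1.0000 0.0000
    outer loop
      vertex 0.000 0.000 0.000
      vertex 7.000 0.000 0.000
      vertex 7.000 0.000 29.000
    endloop
  endfacet
  facet normal 0.0000 -1.0000 0.0000
    outer loop
      vertex 0.000 0.000 0.000
      vertex 7.000 0.000 29.000
      vertex 0.000 0.000 29.000
    endloop
  endfacet
  facet normal 0.0000 1.0000 0.0000
    outer loop
      vertex 7.000 10.000 29.000
      vertex 7.000 10.000 0.000
      vertex 0.000 10.000 0.000
    endloop
  endfacet
  facet normal 0.0000 1.0000 0.0000
    outer loop
      vertex 0.000 10.000 29.000
      vertex 7.000 10.000 29.000
      vertex 0.000 10.000 0.000
    endloop
  endfacet
  facet normal -1.0000 0.0000 0.0000
    outer loop
      vertex 0.000 10.000 29.000
      vertex 0.000 10.000 0.000
      vertex 0.000 0.000 0.000
    endloop
  endfacet
  facet normal -1.0000 0.0000 0.0000
    outer loop
      vertex 0.000 0.000 29.000
      vertex 0.000 10.000 29.000
      vertex 0.000 0.000 0.000
    endloop
  endfacet
  facet normal 1.0000 0.0000 0.0000
    outer loop
      vertex 7.000 0.000 0.000
      vertex 7.000 10.000 0.000
      vertex 7.000 10.000 29.000
    endloop
  endfacet
  facet normal 1.0000 0.0000 0.0000
    outer loop
      vertex 7.000 0.000 0.000
      vertex 7.000 10.000 29.000
      vertex 7.000 0.000 29.000
    endloop
  endfacet
endsolid part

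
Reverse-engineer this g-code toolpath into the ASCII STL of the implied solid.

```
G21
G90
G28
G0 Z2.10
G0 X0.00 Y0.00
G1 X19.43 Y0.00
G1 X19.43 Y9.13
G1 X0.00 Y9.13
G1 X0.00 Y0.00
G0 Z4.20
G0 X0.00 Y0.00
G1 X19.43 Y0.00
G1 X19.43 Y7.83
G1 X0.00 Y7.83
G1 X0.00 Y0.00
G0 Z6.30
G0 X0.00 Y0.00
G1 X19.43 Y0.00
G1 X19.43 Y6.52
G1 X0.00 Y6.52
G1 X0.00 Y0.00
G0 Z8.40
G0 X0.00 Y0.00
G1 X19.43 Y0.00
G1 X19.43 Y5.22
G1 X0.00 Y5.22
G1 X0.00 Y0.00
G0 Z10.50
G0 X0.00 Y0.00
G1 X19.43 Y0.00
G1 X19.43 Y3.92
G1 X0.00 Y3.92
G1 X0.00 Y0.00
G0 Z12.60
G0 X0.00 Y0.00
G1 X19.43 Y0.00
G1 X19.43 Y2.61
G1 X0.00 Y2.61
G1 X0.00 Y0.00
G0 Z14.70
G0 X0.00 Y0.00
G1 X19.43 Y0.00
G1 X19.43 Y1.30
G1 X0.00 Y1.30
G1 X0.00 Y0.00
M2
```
solid part
  facet normal 0.0000 0.0000 -1.0000
    outer loop
      vertex 19.43 10.44 0.00
      vertex 19.43 0.00 0.00
      vertex 0.00 0.00 0.00
    endloop
  endfacet
  facet normal 0.0000 0.0000 -1.0000
    outer loop
      vertex 0.00 10.44 0.00
      vertex 19.43 10.44 0.00
      vertex 0.00 0.00 0.00
    endloop
  endfacet
  facet normal 0.0000 -1.0000 0.0000
    outer loop
      vertex 0.00 0.00 0.00
      vertex 19.43 0.00 0.00
      vertex 19.43 0.00 16.80
    endloop
  endfacet
  facet normal 0.0000 -1.0000 0.0000
    outer loop
      vertex 0.00 0.00 0.00
      vertex 19.43 0.00 16.80
      vertex 0.00 0.00 16.80
    endloop
  endfacet
  facet normal 0.0000 0.8494 0.5278
    outer loop
      vertex 0.00 0.00 16.80
      vertex 19.43 0.00 16.80
      vertex 19.43 10.44 0.00
    endloop
  endfacet
  facet normal 0.0000 0.8494 0.5278
    outer loop
      vertex 0.00 0.00 16.80
      vertex 19.43 10.44 0.00
      vertex 0.00 10.44 0.00
    endloop
  endfacet
  facet normal -1.0000 0.0000 0.0000
    outer loop
      vertex 0.00 0.00 16.80
      vertex 0.00 10.44 0.00
      vertex 0.00 0.00 0.00
    endloop
  endfacet
  facet normal 1.0000 0.0000 0.0000
    outer loop
      vertex 19.43 0.00 0.00
      vertex 19.43 10.44 0.00
      vertex 19.43 0.00 16.80
    endloop
  endfacet
endsolid part

The G0 Z moves step by Δz≈2.10 mm. The G1 loops shrink linearly with z, so the solid tapers from its base footprint up to z≈16.8. Closing with a flat bottom cap and the tapered top and triangulating gives 8 facets — a wedge (ramp): 19.4 × 10.4 mm base, rising to 16.8 mm along the y=0 edge and sloping linearly to z=0 at y=10.4.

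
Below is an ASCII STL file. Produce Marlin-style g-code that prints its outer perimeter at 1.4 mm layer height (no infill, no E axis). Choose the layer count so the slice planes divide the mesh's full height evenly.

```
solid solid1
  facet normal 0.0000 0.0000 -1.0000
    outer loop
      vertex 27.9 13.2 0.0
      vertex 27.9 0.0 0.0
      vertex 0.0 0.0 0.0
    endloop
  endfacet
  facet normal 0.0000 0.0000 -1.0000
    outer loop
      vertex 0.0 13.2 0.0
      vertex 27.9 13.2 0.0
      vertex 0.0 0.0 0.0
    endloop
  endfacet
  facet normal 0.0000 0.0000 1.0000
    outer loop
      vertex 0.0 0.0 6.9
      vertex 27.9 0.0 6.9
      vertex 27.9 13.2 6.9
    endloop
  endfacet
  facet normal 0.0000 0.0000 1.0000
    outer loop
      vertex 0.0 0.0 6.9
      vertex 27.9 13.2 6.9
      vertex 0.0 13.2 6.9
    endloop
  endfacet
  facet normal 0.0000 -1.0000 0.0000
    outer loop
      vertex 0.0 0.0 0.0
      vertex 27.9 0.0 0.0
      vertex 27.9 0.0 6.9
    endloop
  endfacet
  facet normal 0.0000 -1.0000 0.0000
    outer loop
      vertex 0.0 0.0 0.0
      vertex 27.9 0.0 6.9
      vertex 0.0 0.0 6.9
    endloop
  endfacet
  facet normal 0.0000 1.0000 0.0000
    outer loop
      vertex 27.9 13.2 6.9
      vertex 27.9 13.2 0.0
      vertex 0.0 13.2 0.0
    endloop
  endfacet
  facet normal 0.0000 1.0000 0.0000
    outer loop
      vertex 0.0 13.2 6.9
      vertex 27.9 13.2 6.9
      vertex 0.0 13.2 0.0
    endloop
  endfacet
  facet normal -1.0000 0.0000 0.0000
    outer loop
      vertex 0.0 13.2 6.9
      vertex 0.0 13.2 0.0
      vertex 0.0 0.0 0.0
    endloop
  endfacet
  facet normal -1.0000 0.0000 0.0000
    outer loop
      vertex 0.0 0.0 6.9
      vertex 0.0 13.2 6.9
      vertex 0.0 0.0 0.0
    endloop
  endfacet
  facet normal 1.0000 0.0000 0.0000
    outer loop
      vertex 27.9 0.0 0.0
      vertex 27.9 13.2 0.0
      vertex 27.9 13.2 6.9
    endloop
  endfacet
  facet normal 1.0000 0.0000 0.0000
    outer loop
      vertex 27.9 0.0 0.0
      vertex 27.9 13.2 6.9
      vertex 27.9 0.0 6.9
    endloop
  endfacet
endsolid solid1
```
; perimeter-only toolpath
G21 ; units = mm
G90 ; absolute positioning
G28 ; home
; layer 1
G0 Z1.4
G0 X0.0 Y0.0
G1 X27.9 Y0.0
G1 X27.9 Y13.2
G1 X0.0 Y13.2
G1 X0.0 Y0.0
; layer 2
G0 Z2.8
G0 X0.0 Y0.0
G1 X27.9 Y0.0
G1 X27.9 Y13.2
G1 X0.0 Y13.2
G1 X0.0 Y0.0
; layer 3
G0 Z4.1
G0 X0.0 Y0.0
G1 X27.9 Y0.0
G1 X27.9 Y13.2
G1 X0.0 Y13.2
G1 X0.0 Y0.0
; layer 4
G0 Z5.5
G0 X0.0 Y0.0
G1 X27.9 Y0.0
G1 X27.9 Y13.2
G1 X0.0 Y13.2
G1 X0.0 Y0.0
; layer 5
G0 Z6.9
G0 X0.0 Y0.0
G1 X27.9 Y0.0
G1 X27.9 Y13.2
G1 X0.0 Y13.2
G1 X0.0 Y0.0
M2 ; end

The solid is a rectangular box, roughly 27.9 × 13.2 mm footprint and 6.9 mm tall. Slicing at Δz = 1.4 mm — 5 equal slices spanning the solid's height, so layer i sits at z = i·h/5 — gives 5 non-empty perimeters. Each is a 4-segment closed polygon; G0 lifts to the layer z and rapids to the start vertex, then G1 traces the edges.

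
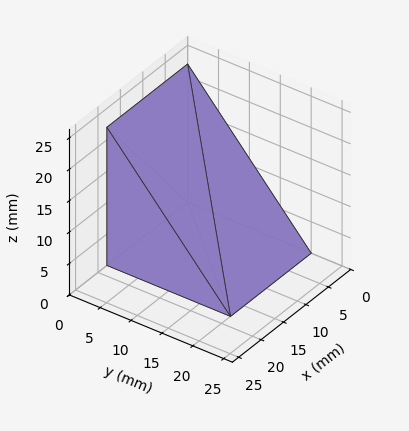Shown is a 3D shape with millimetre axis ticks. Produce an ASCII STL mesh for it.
Reading the render: the shape is a wedge (ramp): 18 × 20 mm base, rising to 22 mm along the y=0 edge and sloping linearly to z=0 at y=20 (dimensions read to the nearest mm from the axis ticks). For the STL, each face is triangulated and given an outward normal.

solid part
  facet normal 0.0000 0.0000 -1.0000
    outer loop
      vertex 18.000 20.000 0.000
      vertex 18.000 0.000 0.000
      vertex 0.000 0.000 0.000
    endloop
  endfacet
  facet normal 0.0000 0.0000 -1.0000
    outer loop
      vertex 0.000 20.000 0.000
      vertex 18.000 20.000 0.000
      vertex 0.000 0.000 0.000
    endloop
  endfacet
  facet normal 0.0000 -1.0000 0.0000
    outer loop
      vertex 0.000 0.000 0.000
      vertex 18.000 0.000 0.000
      vertex 18.000 0.000 22.000
    endloop
  endfacet
  facet normal 0.0000 -1.0000 0.0000
    outer loop
      vertex 0.000 0.000 0.000
      vertex 18.000 0.000 22.000
      vertex 0.000 0.000 22.000
    endloop
  endfacet
  facet normal 0.0000 0.7399 0.6727
    outer loop
      vertex 0.000 0.000 22.000
      vertex 18.000 0.000 22.000
      vertex 18.000 20.000 0.000
    endloop
  endfacet
  facet normal 0.0000 0.7399 0.6727
    outer loop
      vertex 0.000 0.000 22.000
      vertex 18.000 20.000 0.000
      vertex 0.000 20.000 0.000
    endloop
  endfacet
  facet normal -1.0000 0.0000 0.0000
    outer loop
      vertex 0.000 0.000 22.000
      vertex 0.000 20.000 0.000
      vertex 0.000 0.000 0.000
    endloop
  endfacet
  facet normal 1.0000 0.0000 0.0000
    outer loop
      vertex 18.000 0.000 0.000
      vertex 18.000 20.000 0.000
      vertex 18.000 0.000 22.000
    endloop
  endfacet
endsolid part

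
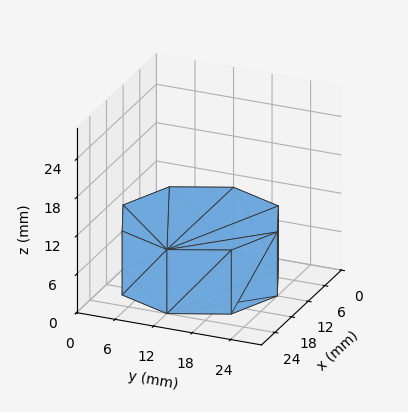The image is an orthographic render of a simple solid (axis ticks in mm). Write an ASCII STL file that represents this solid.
Reading the render: the shape is a regular 8-sided prism (a cylinder approximated with 8 flat sides), circumscribed radius ≈ 12 mm, height ≈ 10 mm (dimensions read to the nearest mm from the axis ticks). For the STL, each face is triangulated and given an outward normal.

solid part
  facet normal 0.0000 0.0000 -1.0000
    outer loop
      vertex 12.00 24.00 0.00
      vertex 20.49 20.49 0.00
      vertex 24.00 12.00 0.00
    endloop
  endfacet
  facet normal 0.0000 0.0000 -1.0000
    outer loop
      vertex 3.51 20.49 0.00
      vertex 12.00 24.00 0.00
      vertex 24.00 12.00 0.00
    endloop
  endfacet
  facet normal 0.0000 0.0000 -1.0000
    outer loop
      vertex 0.00 12.00 0.00
      vertex 3.51 20.49 0.00
      vertex 24.00 12.00 0.00
    endloop
  endfacet
  facet normal 0.0000 0.0000 -1.0000
    outer loop
      vertex 3.51 3.51 0.00
      vertex 0.00 12.00 0.00
      vertex 24.00 12.00 0.00
    endloop
  endfacet
  facet normal 0.0000 0.0000 -1.0000
    outer loop
      vertex 12.00 0.00 0.00
      vertex 3.51 3.51 0.00
      vertex 24.00 12.00 0.00
    endloop
  endfacet
  facet normal 0.0000 0.0000 -1.0000
    outer loop
      vertex 20.49 3.51 0.00
      vertex 12.00 0.00 0.00
      vertex 24.00 12.00 0.00
    endloop
  endfacet
  facet normal 0.0000 0.0000 1.0000
    outer loop
      vertex 24.00 12.00 10.00
      vertex 20.49 20.49 10.00
      vertex 12.00 24.00 10.00
    endloop
  endfacet
  facet normal 0.0000 0.0000 1.0000
    outer loop
      vertex 24.00 12.00 10.00
      vertex 12.00 24.00 10.00
      vertex 3.51 20.49 10.00
    endloop
  endfacet
  facet normal 0.0000 0.0000 1.0000
    outer loop
      vertex 24.00 12.00 10.00
      vertex 3.51 20.49 10.00
      vertex 0.00 12.00 10.00
    endloop
  endfacet
  facet normal 0.0000 0.0000 1.0000
    outer loop
      vertex 24.00 12.00 10.00
      vertex 0.00 12.00 10.00
      vertex 3.51 3.51 10.00
    endloop
  endfacet
  facet normal 0.0000 0.0000 1.0000
    outer loop
      vertex 24.00 12.00 10.00
      vertex 3.51 3.51 10.00
      vertex 12.00 0.00 10.00
    endloop
  endfacet
  facet normal 0.0000 0.0000 1.0000
    outer loop
      vertex 24.00 12.00 10.00
      vertex 12.00 0.00 10.00
      vertex 20.49 3.51 10.00
    endloop
  endfacet
  facet normal 0.9241 0.3821 0.0000
    outer loop
      vertex 24.00 12.00 0.00
      vertex 20.49 20.49 0.00
      vertex 20.49 20.49 10.00
    endloop
  endfacet
  facet normal 0.9241 0.3821 0.0000
    outer loop
      vertex 24.00 12.00 0.00
      vertex 20.49 20.49 10.00
      vertex 24.00 12.00 10.00
    endloop
  endfacet
  facet normal 0.3821 0.9241 0.0000
    outer loop
      vertex 20.49 20.49 0.00
      vertex 12.00 24.00 0.00
      vertex 12.00 24.00 10.00
    endloop
  endfacet
  facet normal 0.3821 0.9241 0.0000
    outer loop
      vertex 20.49 20.49 0.00
      vertex 12.00 24.00 10.00
      vertex 20.49 20.49 10.00
    endloop
  endfacet
  facet normal -0.3821 0.9241 0.0000
    outer loop
      vertex 12.00 24.00 0.00
      vertex 3.51 20.49 0.00
      vertex 3.51 20.49 10.00
    endloop
  endfacet
  facet normal -0.3821 0.9241 0.0000
    outer loop
      vertex 12.00 24.00 0.00
      vertex 3.51 20.49 10.00
      vertex 12.00 24.00 10.00
    endloop
  endfacet
  facet normal -0.9241 0.3821 0.0000
    outer loop
      vertex 3.51 20.49 0.00
      vertex 0.00 12.00 0.00
      vertex 0.00 12.00 10.00
    endloop
  endfacet
  facet normal -0.9241 0.3821 0.0000
    outer loop
      vertex 3.51 20.49 0.00
      vertex 0.00 12.00 10.00
      vertex 3.51 20.49 10.00
    endloop
  endfacet
  facet normal -0.9241 -0.3821 0.0000
    outer loop
      vertex 0.00 12.00 0.00
      vertex 3.51 3.51 0.00
      vertex 3.51 3.51 10.00
    endloop
  endfacet
  facet normal -0.9241 -0.3821 0.0000
    outer loop
      vertex 0.00 12.00 0.00
      vertex 3.51 3.51 10.00
      vertex 0.00 12.00 10.00
    endloop
  endfacet
  facet normal -0.3821 -0.9241 0.0000
    outer loop
      vertex 3.51 3.51 0.00
      vertex 12.00 0.00 0.00
      vertex 12.00 0.00 10.00
    endloop
  endfacet
  facet normal -0.3821 -0.9241 0.0000
    outer loop
      vertex 3.51 3.51 0.00
      vertex 12.00 0.00 10.00
      vertex 3.51 3.51 10.00
    endloop
  endfacet
  facet normal 0.3821 -0.9241 0.0000
    outer loop
      vertex 12.00 0.00 0.00
      vertex 20.49 3.51 0.00
      vertex 20.49 3.51 10.00
    endloop
  endfacet
  facet normal 0.3821 -0.9241 0.0000
    outer loop
      vertex 12.00 0.00 0.00
      vertex 20.49 3.51 10.00
      vertex 12.00 0.00 10.00
    endloop
  endfacet
  facet normal 0.9241 -0.3821 0.0000
    outer loop
      vertex 20.49 3.51 0.00
      vertex 24.00 12.00 0.00
      vertex 24.00 12.00 10.00
    endloop
  endfacet
  facet normal 0.9241 -0.3821 0.0000
    outer loop
      vertex 20.49 3.51 0.00
      vertex 24.00 12.00 10.00
      vertex 20.49 3.51 10.00
    endloop
  endfacet
endsolid part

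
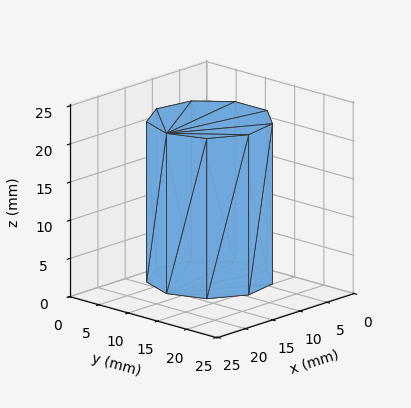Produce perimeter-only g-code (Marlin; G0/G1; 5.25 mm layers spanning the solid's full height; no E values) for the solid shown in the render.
Reading the render: the shape is a regular 9-sided prism (a cylinder approximated with 9 flat sides), circumscribed radius ≈ 8 mm, height ≈ 21 mm (dimensions read to the nearest mm from the axis ticks). For the g-code, the solid's height is divided into equal slices at the stated Δz and each level perimeter traced with G1 moves after a G0 lift.

; perimeter-only toolpath
G21 ; units = mm
G90 ; absolute positioning
G28 ; home
; layer 1
G0 Z5.25
G0 X16.00 Y8.00
G1 X14.13 Y13.14
G1 X9.39 Y15.88
G1 X4.00 Y14.93
G1 X0.48 Y10.74
G1 X0.48 Y5.26
G1 X4.00 Y1.07
G1 X9.39 Y0.12
G1 X14.13 Y2.86
G1 X16.00 Y8.00
; layer 2
G0 Z10.50
G0 X16.00 Y8.00
G1 X14.13 Y13.14
G1 X9.39 Y15.88
G1 X4.00 Y14.93
G1 X0.48 Y10.74
G1 X0.48 Y5.26
G1 X4.00 Y1.07
G1 X9.39 Y0.12
G1 X14.13 Y2.86
G1 X16.00 Y8.00
; layer 3
G0 Z15.75
G0 X16.00 Y8.00
G1 X14.13 Y13.14
G1 X9.39 Y15.88
G1 X4.00 Y14.93
G1 X0.48 Y10.74
G1 X0.48 Y5.26
G1 X4.00 Y1.07
G1 X9.39 Y0.12
G1 X14.13 Y2.86
G1 X16.00 Y8.00
; layer 4
G0 Z21.00
G0 X16.00 Y8.00
G1 X14.13 Y13.14
G1 X9.39 Y15.88
G1 X4.00 Y14.93
G1 X0.48 Y10.74
G1 X0.48 Y5.26
G1 X4.00 Y1.07
G1 X9.39 Y0.12
G1 X14.13 Y2.86
G1 X16.00 Y8.00
M2 ; end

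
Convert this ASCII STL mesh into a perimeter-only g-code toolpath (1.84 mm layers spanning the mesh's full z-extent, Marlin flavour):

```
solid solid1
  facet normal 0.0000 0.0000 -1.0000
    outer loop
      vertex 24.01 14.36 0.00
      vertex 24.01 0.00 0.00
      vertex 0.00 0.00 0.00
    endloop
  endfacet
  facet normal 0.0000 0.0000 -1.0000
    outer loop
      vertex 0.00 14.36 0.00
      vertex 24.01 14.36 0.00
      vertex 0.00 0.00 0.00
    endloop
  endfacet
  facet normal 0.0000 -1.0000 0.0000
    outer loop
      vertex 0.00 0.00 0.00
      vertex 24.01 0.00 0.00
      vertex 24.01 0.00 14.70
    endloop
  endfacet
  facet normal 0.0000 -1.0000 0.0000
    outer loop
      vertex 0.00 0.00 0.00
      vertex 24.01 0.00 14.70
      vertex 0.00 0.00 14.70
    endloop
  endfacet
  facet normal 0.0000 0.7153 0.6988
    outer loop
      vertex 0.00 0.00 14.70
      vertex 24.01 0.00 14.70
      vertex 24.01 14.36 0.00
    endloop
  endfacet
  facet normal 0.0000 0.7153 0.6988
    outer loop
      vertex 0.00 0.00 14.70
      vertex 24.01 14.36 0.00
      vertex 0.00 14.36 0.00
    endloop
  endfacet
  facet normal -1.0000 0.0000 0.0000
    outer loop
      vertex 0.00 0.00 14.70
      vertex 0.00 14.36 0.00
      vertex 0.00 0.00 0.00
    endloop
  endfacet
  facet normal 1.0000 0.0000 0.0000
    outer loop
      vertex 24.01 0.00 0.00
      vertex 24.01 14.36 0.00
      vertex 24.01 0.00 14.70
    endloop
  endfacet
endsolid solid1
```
; perimeter-only toolpath
G21 ; units = mm
G90 ; absolute positioning
G28 ; home
; layer 1
G0 Z1.84
G0 X0.00 Y0.00
G1 X24.01 Y0.00
G1 X24.01 Y12.56
G1 X0.00 Y12.56
G1 X0.00 Y0.00
; layer 2
G0 Z3.67
G0 X0.00 Y0.00
G1 X24.01 Y0.00
G1 X24.01 Y10.77
G1 X0.00 Y10.77
G1 X0.00 Y0.00
; layer 3
G0 Z5.51
G0 X0.00 Y0.00
G1 X24.01 Y0.00
G1 X24.01 Y8.97
G1 X0.00 Y8.97
G1 X0.00 Y0.00
; layer 4
G0 Z7.35
G0 X0.00 Y0.00
G1 X24.01 Y0.00
G1 X24.01 Y7.18
G1 X0.00 Y7.18
G1 X0.00 Y0.00
; layer 5
G0 Z9.19
G0 X0.00 Y0.00
G1 X24.01 Y0.00
G1 X24.01 Y5.38
G1 X0.00 Y5.38
G1 X0.00 Y0.00
; layer 6
G0 Z11.02
G0 X0.00 Y0.00
G1 X24.01 Y0.00
G1 X24.01 Y3.59
G1 X0.00 Y3.59
G1 X0.00 Y0.00
; layer 7
G0 Z12.86
G0 X0.00 Y0.00
G1 X24.01 Y0.00
G1 X24.01 Y1.79
G1 X0.00 Y1.79
G1 X0.00 Y0.00
M2 ; end

The solid is a wedge (ramp): 24 × 14.4 mm base, rising to 14.7 mm along the y=0 edge and sloping linearly to z=0 at y=14.4. Slicing at Δz = 1.84 mm — 8 equal slices spanning the solid's height, so layer i sits at z = i·h/8 — gives 7 non-empty perimeters. Each is a 4-segment closed polygon; G0 lifts to the layer z and rapids to the start vertex, then G1 traces the edges. The cross-section shrinks linearly with z (the slice at the apex is degenerate and omitted).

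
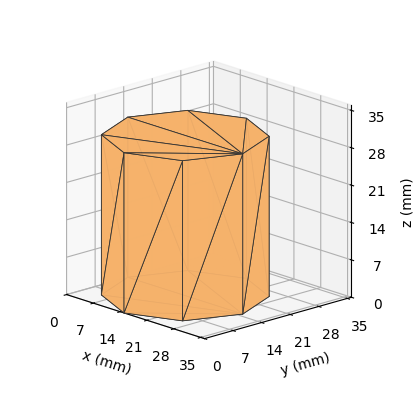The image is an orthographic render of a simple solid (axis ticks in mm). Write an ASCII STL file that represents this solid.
Reading the render: the shape is a regular 8-sided prism (a cylinder approximated with 8 flat sides), circumscribed radius ≈ 15 mm, height ≈ 30 mm (dimensions read to the nearest mm from the axis ticks). For the STL, each face is triangulated and given an outward normal.

solid part
  facet normal 0.0000 0.0000 -1.0000
    outer loop
      vertex 15.0 30.0 0.0
      vertex 25.6 25.6 0.0
      vertex 30.0 15.0 0.0
    endloop
  endfacet
  facet normal 0.0000 0.0000 -1.0000
    outer loop
      vertex 4.4 25.6 0.0
      vertex 15.0 30.0 0.0
      vertex 30.0 15.0 0.0
    endloop
  endfacet
  facet normal 0.0000 0.0000 -1.0000
    outer loop
      vertex 0.0 15.0 0.0
      vertex 4.4 25.6 0.0
      vertex 30.0 15.0 0.0
    endloop
  endfacet
  facet normal 0.0000 0.0000 -1.0000
    outer loop
      vertex 4.4 4.4 0.0
      vertex 0.0 15.0 0.0
      vertex 30.0 15.0 0.0
    endloop
  endfacet
  facet normal 0.0000 0.0000 -1.0000
    outer loop
      vertex 15.0 0.0 0.0
      vertex 4.4 4.4 0.0
      vertex 30.0 15.0 0.0
    endloop
  endfacet
  facet normal 0.0000 0.0000 -1.0000
    outer loop
      vertex 25.6 4.4 0.0
      vertex 15.0 0.0 0.0
      vertex 30.0 15.0 0.0
    endloop
  endfacet
  facet normal 0.0000 0.0000 1.0000
    outer loop
      vertex 30.0 15.0 30.0
      vertex 25.6 25.6 30.0
      vertex 15.0 30.0 30.0
    endloop
  endfacet
  facet normal 0.0000 0.0000 1.0000
    outer loop
      vertex 30.0 15.0 30.0
      vertex 15.0 30.0 30.0
      vertex 4.4 25.6 30.0
    endloop
  endfacet
  facet normal 0.0000 0.0000 1.0000
    outer loop
      vertex 30.0 15.0 30.0
      vertex 4.4 25.6 30.0
      vertex 0.0 15.0 30.0
    endloop
  endfacet
  facet normal 0.0000 0.0000 1.0000
    outer loop
      vertex 30.0 15.0 30.0
      vertex 0.0 15.0 30.0
      vertex 4.4 4.4 30.0
    endloop
  endfacet
  facet normal 0.0000 0.0000 1.0000
    outer loop
      vertex 30.0 15.0 30.0
      vertex 4.4 4.4 30.0
      vertex 15.0 0.0 30.0
    endloop
  endfacet
  facet normal 0.0000 0.0000 1.0000
    outer loop
      vertex 30.0 15.0 30.0
      vertex 15.0 0.0 30.0
      vertex 25.6 4.4 30.0
    endloop
  endfacet
  facet normal 0.9236 0.3834 0.0000
    outer loop
      vertex 30.0 15.0 0.0
      vertex 25.6 25.6 0.0
      vertex 25.6 25.6 30.0
    endloop
  endfacet
  facet normal 0.9236 0.3834 0.0000
    outer loop
      vertex 30.0 15.0 0.0
      vertex 25.6 25.6 30.0
      vertex 30.0 15.0 30.0
    endloop
  endfacet
  facet normal 0.3834 0.9236 0.0000
    outer loop
      vertex 25.6 25.6 0.0
      vertex 15.0 30.0 0.0
      vertex 15.0 30.0 30.0
    endloop
  endfacet
  facet normal 0.3834 0.9236 0.0000
    outer loop
      vertex 25.6 25.6 0.0
      vertex 15.0 30.0 30.0
      vertex 25.6 25.6 30.0
    endloop
  endfacet
  facet normal -0.3834 0.9236 0.0000
    outer loop
      vertex 15.0 30.0 0.0
      vertex 4.4 25.6 0.0
      vertex 4.4 25.6 30.0
    endloop
  endfacet
  facet normal -0.3834 0.9236 0.0000
    outer loop
      vertex 15.0 30.0 0.0
      vertex 4.4 25.6 30.0
      vertex 15.0 30.0 30.0
    endloop
  endfacet
  facet normal -0.9236 0.3834 0.0000
    outer loop
      vertex 4.4 25.6 0.0
      vertex 0.0 15.0 0.0
      vertex 0.0 15.0 30.0
    endloop
  endfacet
  facet normal -0.9236 0.3834 0.0000
    outer loop
      vertex 4.4 25.6 0.0
      vertex 0.0 15.0 30.0
      vertex 4.4 25.6 30.0
    endloop
  endfacet
  facet normal -0.9236 -0.3834 0.0000
    outer loop
      vertex 0.0 15.0 0.0
      vertex 4.4 4.4 0.0
      vertex 4.4 4.4 30.0
    endloop
  endfacet
  facet normal -0.9236 -0.3834 0.0000
    outer loop
      vertex 0.0 15.0 0.0
      vertex 4.4 4.4 30.0
      vertex 0.0 15.0 30.0
    endloop
  endfacet
  facet normal -0.3834 -0.9236 0.0000
    outer loop
      vertex 4.4 4.4 0.0
      vertex 15.0 0.0 0.0
      vertex 15.0 0.0 30.0
    endloop
  endfacet
  facet normal -0.3834 -0.9236 0.0000
    outer loop
      vertex 4.4 4.4 0.0
      vertex 15.0 0.0 30.0
      vertex 4.4 4.4 30.0
    endloop
  endfacet
  facet normal 0.3834 -0.9236 0.0000
    outer loop
      vertex 15.0 0.0 0.0
      vertex 25.6 4.4 0.0
      vertex 25.6 4.4 30.0
    endloop
  endfacet
  facet normal 0.3834 -0.9236 0.0000
    outer loop
      vertex 15.0 0.0 0.0
      vertex 25.6 4.4 30.0
      vertex 15.0 0.0 30.0
    endloop
  endfacet
  facet normal 0.9236 -0.3834 0.0000
    outer loop
      vertex 25.6 4.4 0.0
      vertex 30.0 15.0 0.0
      vertex 30.0 15.0 30.0
    endloop
  endfacet
  facet normal 0.9236 -0.3834 0.0000
    outer loop
      vertex 25.6 4.4 0.0
      vertex 30.0 15.0 30.0
      vertex 25.6 4.4 30.0
    endloop
  endfacet
endsolid part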